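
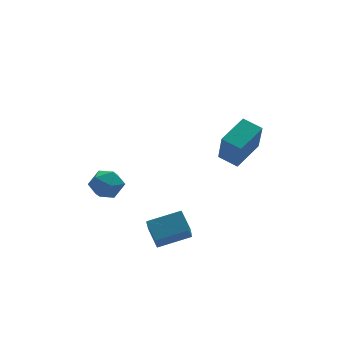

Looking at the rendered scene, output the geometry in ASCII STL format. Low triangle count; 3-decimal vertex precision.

solid 
facet normal -0.579 0.760 0.295
outer loop
vertex 0.913 -3.267 4.42
vertex 2.492 -2.305 5.041
vertex 1.119 -2.37 2.51
endloop
endfacet
facet normal -0.810 -0.493 -0.319
outer loop
vertex 1.808 -3.275 2.159
vertex 0.913 -3.267 4.42
vertex 1.119 -2.37 2.51
endloop
endfacet
facet normal -0.579 0.761 0.294
outer loop
vertex 1.119 -2.37 2.51
vertex 2.492 -2.305 5.041
vertex 2.698 -1.409 3.131
endloop
endfacet
facet normal 0.097 0.423 -0.901
outer loop
vertex 2.698 -1.409 3.131
vertex 1.808 -3.275 2.159
vertex 1.119 -2.37 2.51
endloop
endfacet
facet normal -0.097 -0.423 0.901
outer loop
vertex 0.913 -3.267 4.42
vertex 3.181 -3.21 4.69
vertex 2.492 -2.305 5.041
endloop
endfacet
facet normal -0.809 -0.493 -0.319
outer loop
vertex 1.602 -4.171 4.069
vertex 0.913 -3.267 4.42
vertex 1.808 -3.275 2.159
endloop
endfacet
facet normal -0.097 -0.423 0.901
outer loop
vertex 1.602 -4.171 4.069
vertex 3.181 -3.21 4.69
vertex 0.913 -3.267 4.42
endloop
endfacet
facet normal 0.810 0.493 0.319
outer loop
vertex 2.492 -2.305 5.041
vertex 3.181 -3.21 4.69
vertex 2.698 -1.409 3.131
endloop
endfacet
facet normal 0.096 0.423 -0.901
outer loop
vertex 3.387 -2.313 2.78
vertex 1.808 -3.275 2.159
vertex 2.698 -1.409 3.131
endloop
endfacet
facet normal 0.809 0.493 0.319
outer loop
vertex 2.698 -1.409 3.131
vertex 3.181 -3.21 4.69
vertex 3.387 -2.313 2.78
endloop
endfacet
facet normal 0.579 -0.760 -0.294
outer loop
vertex 3.387 -2.313 2.78
vertex 1.602 -4.171 4.069
vertex 1.808 -3.275 2.159
endloop
endfacet
facet normal 0.579 -0.760 -0.295
outer loop
vertex 3.181 -3.21 4.69
vertex 1.602 -4.171 4.069
vertex 3.387 -2.313 2.78
endloop
endfacet
facet normal -0.979 -0.083 0.186
outer loop
vertex -3.977 3.726 -2.161
vertex -3.906 2.651 -2.267
vertex -3.761 3.109 -1.297
endloop
endfacet
facet normal -0.704 0.483 0.521
outer loop
vertex -3.977 3.726 -2.161
vertex -3.761 3.109 -1.297
vertex -3.229 4.041 -1.443
endloop
endfacet
facet normal -0.412 0.911 0.030
outer loop
vertex -3.977 3.726 -2.161
vertex -3.229 4.041 -1.443
vertex -3.045 4.159 -2.504
endloop
endfacet
facet normal -0.507 0.608 -0.610
outer loop
vertex -3.977 3.726 -2.161
vertex -3.045 4.159 -2.504
vertex -3.464 3.299 -3.013
endloop
endfacet
facet normal -0.858 -0.006 -0.514
outer loop
vertex -3.977 3.726 -2.161
vertex -3.464 3.299 -3.013
vertex -3.906 2.651 -2.267
endloop
endfacet
facet normal -0.182 0.253 0.950
outer loop
vertex -3.229 4.041 -1.443
vertex -3.761 3.109 -1.297
vertex -2.696 3.161 -1.107
endloop
endfacet
facet normal -0.628 -0.663 0.407
outer loop
vertex -3.761 3.109 -1.297
vertex -3.906 2.651 -2.267
vertex -3.115 2.301 -1.616
endloop
endfacet
facet normal -0.432 -0.538 -0.724
outer loop
vertex -3.906 2.651 -2.267
vertex -3.464 3.299 -3.013
vertex -2.931 2.419 -2.677
endloop
endfacet
facet normal 0.135 0.455 -0.880
outer loop
vertex -3.464 3.299 -3.013
vertex -3.045 4.159 -2.504
vertex -2.399 3.351 -2.823
endloop
endfacet
facet normal 0.290 0.944 0.155
outer loop
vertex -3.045 4.159 -2.504
vertex -3.229 4.041 -1.443
vertex -2.254 3.809 -1.853
endloop
endfacet
facet normal 0.507 -0.608 0.610
outer loop
vertex -2.183 2.734 -1.959
vertex -2.696 3.161 -1.107
vertex -3.115 2.301 -1.616
endloop
endfacet
facet normal 0.412 -0.911 -0.030
outer loop
vertex -2.183 2.734 -1.959
vertex -3.115 2.301 -1.616
vertex -2.931 2.419 -2.677
endloop
endfacet
facet normal 0.704 -0.483 -0.521
outer loop
vertex -2.183 2.734 -1.959
vertex -2.931 2.419 -2.677
vertex -2.399 3.351 -2.823
endloop
endfacet
facet normal 0.979 0.083 -0.186
outer loop
vertex -2.183 2.734 -1.959
vertex -2.399 3.351 -2.823
vertex -2.254 3.809 -1.853
endloop
endfacet
facet normal 0.858 0.006 0.514
outer loop
vertex -2.183 2.734 -1.959
vertex -2.254 3.809 -1.853
vertex -2.696 3.161 -1.107
endloop
endfacet
facet normal -0.135 -0.455 0.880
outer loop
vertex -3.115 2.301 -1.616
vertex -2.696 3.161 -1.107
vertex -3.761 3.109 -1.297
endloop
endfacet
facet normal -0.290 -0.944 -0.155
outer loop
vertex -2.931 2.419 -2.677
vertex -3.115 2.301 -1.616
vertex -3.906 2.651 -2.267
endloop
endfacet
facet normal 0.182 -0.253 -0.950
outer loop
vertex -2.399 3.351 -2.823
vertex -2.931 2.419 -2.677
vertex -3.464 3.299 -3.013
endloop
endfacet
facet normal 0.628 0.663 -0.407
outer loop
vertex -2.254 3.809 -1.853
vertex -2.399 3.351 -2.823
vertex -3.045 4.159 -2.504
endloop
endfacet
facet normal 0.432 0.538 0.724
outer loop
vertex -2.696 3.161 -1.107
vertex -2.254 3.809 -1.853
vertex -3.229 4.041 -1.443
endloop
endfacet
facet normal -0.960 0.105 -0.258
outer loop
vertex -2.777 -2.184 -1.628
vertex -2.3 -1.152 -2.984
vertex -2.683 -3.264 -2.416
endloop
endfacet
facet normal -0.270 -0.583 0.767
outer loop
vertex -0.82 -3.468 -1.916
vertex -2.777 -2.184 -1.628
vertex -2.683 -3.264 -2.416
endloop
endfacet
facet normal -0.960 0.105 -0.258
outer loop
vertex -2.683 -3.264 -2.416
vertex -2.3 -1.152 -2.984
vertex -2.206 -2.232 -3.773
endloop
endfacet
facet normal 0.070 -0.806 -0.588
outer loop
vertex -2.206 -2.232 -3.773
vertex -0.82 -3.468 -1.916
vertex -2.683 -3.264 -2.416
endloop
endfacet
facet normal -0.070 0.805 0.588
outer loop
vertex -2.777 -2.184 -1.628
vertex -0.437 -1.356 -2.484
vertex -2.3 -1.152 -2.984
endloop
endfacet
facet normal -0.270 -0.583 0.766
outer loop
vertex -0.914 -2.388 -1.127
vertex -2.777 -2.184 -1.628
vertex -0.82 -3.468 -1.916
endloop
endfacet
facet normal -0.070 0.806 0.588
outer loop
vertex -0.914 -2.388 -1.127
vertex -0.437 -1.356 -2.484
vertex -2.777 -2.184 -1.628
endloop
endfacet
facet normal 0.270 0.583 -0.766
outer loop
vertex -2.3 -1.152 -2.984
vertex -0.437 -1.356 -2.484
vertex -2.206 -2.232 -3.773
endloop
endfacet
facet normal 0.070 -0.806 -0.588
outer loop
vertex -0.343 -2.436 -3.272
vertex -0.82 -3.468 -1.916
vertex -2.206 -2.232 -3.773
endloop
endfacet
facet normal 0.270 0.583 -0.767
outer loop
vertex -2.206 -2.232 -3.773
vertex -0.437 -1.356 -2.484
vertex -0.343 -2.436 -3.272
endloop
endfacet
facet normal 0.960 -0.105 0.258
outer loop
vertex -0.343 -2.436 -3.272
vertex -0.914 -2.388 -1.127
vertex -0.82 -3.468 -1.916
endloop
endfacet
facet normal 0.960 -0.105 0.258
outer loop
vertex -0.437 -1.356 -2.484
vertex -0.914 -2.388 -1.127
vertex -0.343 -2.436 -3.272
endloop
endfacet

endsolid


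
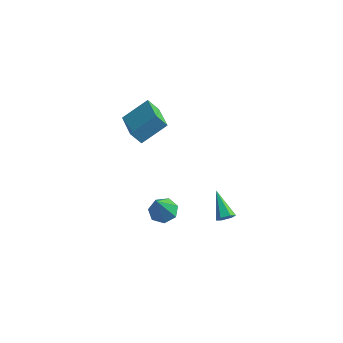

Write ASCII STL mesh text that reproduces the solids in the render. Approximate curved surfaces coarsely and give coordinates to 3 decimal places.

solid 
facet normal -0.507 -0.648 -0.569
outer loop
vertex -1.951 -1.132 3.939
vertex -3.32 0.285 3.545
vertex -1.422 -0.844 3.14
endloop
endfacet
facet normal 0.681 -0.705 0.197
outer loop
vertex -0.5 0.335 4.175
vertex -1.951 -1.132 3.939
vertex -1.422 -0.844 3.14
endloop
endfacet
facet normal -0.507 -0.648 -0.568
outer loop
vertex -1.422 -0.844 3.14
vertex -3.32 0.285 3.545
vertex -2.792 0.573 2.746
endloop
endfacet
facet normal 0.528 0.288 -0.799
outer loop
vertex -2.792 0.573 2.746
vertex -0.5 0.335 4.175
vertex -1.422 -0.844 3.14
endloop
endfacet
facet normal -0.528 -0.288 0.799
outer loop
vertex -1.951 -1.132 3.939
vertex -2.398 1.464 4.58
vertex -3.32 0.285 3.545
endloop
endfacet
facet normal 0.681 -0.705 0.196
outer loop
vertex -1.028 0.047 4.974
vertex -1.951 -1.132 3.939
vertex -0.5 0.335 4.175
endloop
endfacet
facet normal -0.528 -0.288 0.799
outer loop
vertex -1.028 0.047 4.974
vertex -2.398 1.464 4.58
vertex -1.951 -1.132 3.939
endloop
endfacet
facet normal -0.681 0.705 -0.196
outer loop
vertex -3.32 0.285 3.545
vertex -2.398 1.464 4.58
vertex -2.792 0.573 2.746
endloop
endfacet
facet normal 0.528 0.288 -0.799
outer loop
vertex -1.869 1.752 3.781
vertex -0.5 0.335 4.175
vertex -2.792 0.573 2.746
endloop
endfacet
facet normal -0.681 0.706 -0.196
outer loop
vertex -2.792 0.573 2.746
vertex -2.398 1.464 4.58
vertex -1.869 1.752 3.781
endloop
endfacet
facet normal 0.507 0.648 0.569
outer loop
vertex -1.869 1.752 3.781
vertex -1.028 0.047 4.974
vertex -0.5 0.335 4.175
endloop
endfacet
facet normal 0.507 0.648 0.569
outer loop
vertex -2.398 1.464 4.58
vertex -1.028 0.047 4.974
vertex -1.869 1.752 3.781
endloop
endfacet
facet normal -0.052 0.458 -0.888
outer loop
vertex -0.382 -0.252 -4.182
vertex -0.831 0.399 -3.82
vertex 0.03 0.32 -3.911
endloop
endfacet
facet normal 0.796 -0.602 0.061
outer loop
vertex -0.382 -0.252 -4.182
vertex 0.03 0.32 -3.911
vertex -0.729 -0.499 -2.08
endloop
endfacet
facet normal -0.052 0.459 -0.887
outer loop
vertex 0.03 0.32 -3.911
vertex -0.831 0.399 -3.82
vertex -0.206 0.951 -3.571
endloop
endfacet
facet normal 0.900 0.109 0.422
outer loop
vertex 0.03 0.32 -3.911
vertex -0.206 0.951 -3.571
vertex -0.729 -0.499 -2.08
endloop
endfacet
facet normal -0.052 0.459 -0.887
outer loop
vertex -0.206 0.951 -3.571
vertex -0.831 0.399 -3.82
vertex -0.913 1.167 -3.418
endloop
endfacet
facet normal 0.341 0.611 0.714
outer loop
vertex -0.206 0.951 -3.571
vertex -0.913 1.167 -3.418
vertex -0.729 -0.499 -2.08
endloop
endfacet
facet normal -0.053 0.459 -0.887
outer loop
vertex -0.913 1.167 -3.418
vertex -0.831 0.399 -3.82
vertex -1.558 0.805 -3.567
endloop
endfacet
facet normal -0.460 0.525 0.716
outer loop
vertex -0.913 1.167 -3.418
vertex -1.558 0.805 -3.567
vertex -0.729 -0.499 -2.08
endloop
endfacet
facet normal -0.053 0.458 -0.887
outer loop
vertex -1.558 0.805 -3.567
vertex -0.831 0.399 -3.82
vertex -1.656 0.137 -3.906
endloop
endfacet
facet normal -0.900 -0.085 0.427
outer loop
vertex -1.558 0.805 -3.567
vertex -1.656 0.137 -3.906
vertex -0.729 -0.499 -2.08
endloop
endfacet
facet normal -0.053 0.458 -0.887
outer loop
vertex -1.656 0.137 -3.906
vertex -0.831 0.399 -3.82
vertex -1.133 -0.333 -4.18
endloop
endfacet
facet normal -0.648 -0.759 0.065
outer loop
vertex -1.656 0.137 -3.906
vertex -1.133 -0.333 -4.18
vertex -0.729 -0.499 -2.08
endloop
endfacet
facet normal -0.052 0.458 -0.888
outer loop
vertex -1.133 -0.333 -4.18
vertex -0.831 0.399 -3.82
vertex -0.382 -0.252 -4.182
endloop
endfacet
facet normal 0.106 -0.989 -0.099
outer loop
vertex -1.133 -0.333 -4.18
vertex -0.382 -0.252 -4.182
vertex -0.729 -0.499 -2.08
endloop
endfacet
facet normal 0.641 -0.552 -0.533
outer loop
vertex 2.96 1.258 -3.073
vertex 2.64 1.335 -3.538
vertex 3.058 1.703 -3.416
endloop
endfacet
facet normal 0.559 0.426 0.712
outer loop
vertex 2.96 1.258 -3.073
vertex 3.058 1.703 -3.416
vertex 1.44 2.365 -2.542
endloop
endfacet
facet normal 0.641 -0.552 -0.533
outer loop
vertex 3.058 1.703 -3.416
vertex 2.64 1.335 -3.538
vertex 2.738 1.78 -3.881
endloop
endfacet
facet normal 0.341 0.937 -0.079
outer loop
vertex 3.058 1.703 -3.416
vertex 2.738 1.78 -3.881
vertex 1.44 2.365 -2.542
endloop
endfacet
facet normal 0.642 -0.552 -0.532
outer loop
vertex 2.738 1.78 -3.881
vertex 2.64 1.335 -3.538
vertex 2.32 1.412 -4.004
endloop
endfacet
facet normal -0.382 0.652 -0.655
outer loop
vertex 2.738 1.78 -3.881
vertex 2.32 1.412 -4.004
vertex 1.44 2.365 -2.542
endloop
endfacet
facet normal 0.643 -0.551 -0.532
outer loop
vertex 2.32 1.412 -4.004
vertex 2.64 1.335 -3.538
vertex 2.223 0.967 -3.661
endloop
endfacet
facet normal -0.887 -0.145 -0.439
outer loop
vertex 2.32 1.412 -4.004
vertex 2.223 0.967 -3.661
vertex 1.44 2.365 -2.542
endloop
endfacet
facet normal 0.643 -0.550 -0.533
outer loop
vertex 2.223 0.967 -3.661
vertex 2.64 1.335 -3.538
vertex 2.543 0.89 -3.196
endloop
endfacet
facet normal -0.668 -0.656 0.351
outer loop
vertex 2.223 0.967 -3.661
vertex 2.543 0.89 -3.196
vertex 1.44 2.365 -2.542
endloop
endfacet
facet normal 0.643 -0.550 -0.533
outer loop
vertex 2.543 0.89 -3.196
vertex 2.64 1.335 -3.538
vertex 2.96 1.258 -3.073
endloop
endfacet
facet normal 0.054 -0.371 0.927
outer loop
vertex 2.543 0.89 -3.196
vertex 2.96 1.258 -3.073
vertex 1.44 2.365 -2.542
endloop
endfacet

endsolid


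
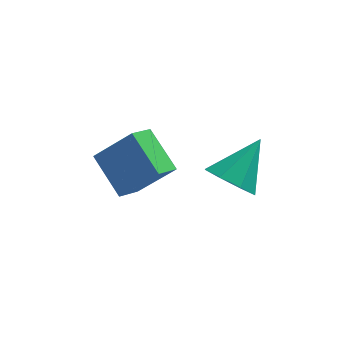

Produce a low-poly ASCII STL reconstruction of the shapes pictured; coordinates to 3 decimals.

solid 
facet normal -0.499 -0.571 -0.652
outer loop
vertex 1.886 -4.994 2.751
vertex 1.056 -4.375 2.844
vertex 1.891 -4.397 2.225
endloop
endfacet
facet normal 0.997 -0.051 -0.049
outer loop
vertex 1.886 -4.994 2.751
vertex 1.891 -4.397 2.225
vertex 2.044 -3.245 4.136
endloop
endfacet
facet normal -0.499 -0.571 -0.652
outer loop
vertex 1.891 -4.397 2.225
vertex 1.056 -4.375 2.844
vertex 1.406 -3.787 2.062
endloop
endfacet
facet normal 0.772 0.515 -0.372
outer loop
vertex 1.891 -4.397 2.225
vertex 1.406 -3.787 2.062
vertex 2.044 -3.245 4.136
endloop
endfacet
facet normal -0.499 -0.570 -0.652
outer loop
vertex 1.406 -3.787 2.062
vertex 1.056 -4.375 2.844
vertex 0.717 -3.521 2.357
endloop
endfacet
facet normal 0.224 0.924 -0.310
outer loop
vertex 1.406 -3.787 2.062
vertex 0.717 -3.521 2.357
vertex 2.044 -3.245 4.136
endloop
endfacet
facet normal -0.499 -0.570 -0.652
outer loop
vertex 0.717 -3.521 2.357
vertex 1.056 -4.375 2.844
vertex 0.226 -3.756 2.938
endloop
endfacet
facet normal -0.330 0.939 0.101
outer loop
vertex 0.717 -3.521 2.357
vertex 0.226 -3.756 2.938
vertex 2.044 -3.245 4.136
endloop
endfacet
facet normal -0.499 -0.570 -0.652
outer loop
vertex 0.226 -3.756 2.938
vertex 1.056 -4.375 2.844
vertex 0.221 -4.353 3.464
endloop
endfacet
facet normal -0.562 0.549 0.618
outer loop
vertex 0.226 -3.756 2.938
vertex 0.221 -4.353 3.464
vertex 2.044 -3.245 4.136
endloop
endfacet
facet normal -0.499 -0.570 -0.652
outer loop
vertex 0.221 -4.353 3.464
vertex 1.056 -4.375 2.844
vertex 0.705 -4.963 3.627
endloop
endfacet
facet normal -0.337 -0.016 0.941
outer loop
vertex 0.221 -4.353 3.464
vertex 0.705 -4.963 3.627
vertex 2.044 -3.245 4.136
endloop
endfacet
facet normal -0.499 -0.571 -0.652
outer loop
vertex 0.705 -4.963 3.627
vertex 1.056 -4.375 2.844
vertex 1.395 -5.229 3.332
endloop
endfacet
facet normal 0.212 -0.426 0.880
outer loop
vertex 0.705 -4.963 3.627
vertex 1.395 -5.229 3.332
vertex 2.044 -3.245 4.136
endloop
endfacet
facet normal -0.499 -0.571 -0.652
outer loop
vertex 1.395 -5.229 3.332
vertex 1.056 -4.375 2.844
vertex 1.886 -4.994 2.751
endloop
endfacet
facet normal 0.766 -0.440 0.469
outer loop
vertex 1.395 -5.229 3.332
vertex 1.886 -4.994 2.751
vertex 2.044 -3.245 4.136
endloop
endfacet
facet normal -0.518 -0.737 0.435
outer loop
vertex -1.282 -4.828 3.625
vertex -2.21 -3.589 4.618
vertex -2.594 -4.714 2.256
endloop
endfacet
facet normal 0.505 -0.673 -0.540
outer loop
vertex -2.03 -3.911 1.782
vertex -1.282 -4.828 3.625
vertex -2.594 -4.714 2.256
endloop
endfacet
facet normal -0.518 -0.737 0.435
outer loop
vertex -2.594 -4.714 2.256
vertex -2.21 -3.589 4.618
vertex -3.523 -3.475 3.249
endloop
endfacet
facet normal -0.691 0.060 -0.721
outer loop
vertex -3.523 -3.475 3.249
vertex -2.03 -3.911 1.782
vertex -2.594 -4.714 2.256
endloop
endfacet
facet normal 0.691 -0.060 0.720
outer loop
vertex -1.282 -4.828 3.625
vertex -1.646 -2.786 4.144
vertex -2.21 -3.589 4.618
endloop
endfacet
facet normal 0.505 -0.674 -0.540
outer loop
vertex -0.717 -4.025 3.151
vertex -1.282 -4.828 3.625
vertex -2.03 -3.911 1.782
endloop
endfacet
facet normal 0.690 -0.060 0.721
outer loop
vertex -0.717 -4.025 3.151
vertex -1.646 -2.786 4.144
vertex -1.282 -4.828 3.625
endloop
endfacet
facet normal -0.505 0.673 0.540
outer loop
vertex -2.21 -3.589 4.618
vertex -1.646 -2.786 4.144
vertex -3.523 -3.475 3.249
endloop
endfacet
facet normal -0.691 0.060 -0.721
outer loop
vertex -2.958 -2.672 2.775
vertex -2.03 -3.911 1.782
vertex -3.523 -3.475 3.249
endloop
endfacet
facet normal -0.505 0.674 0.540
outer loop
vertex -3.523 -3.475 3.249
vertex -1.646 -2.786 4.144
vertex -2.958 -2.672 2.775
endloop
endfacet
facet normal 0.518 0.737 -0.435
outer loop
vertex -2.958 -2.672 2.775
vertex -0.717 -4.025 3.151
vertex -2.03 -3.911 1.782
endloop
endfacet
facet normal 0.518 0.737 -0.435
outer loop
vertex -1.646 -2.786 4.144
vertex -0.717 -4.025 3.151
vertex -2.958 -2.672 2.775
endloop
endfacet

endsolid


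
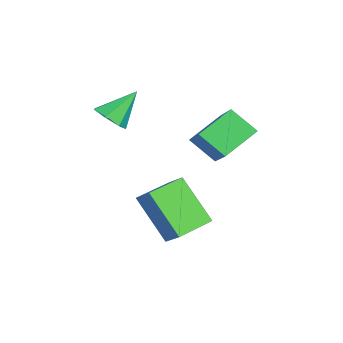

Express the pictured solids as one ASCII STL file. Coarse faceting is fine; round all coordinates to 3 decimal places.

solid 
facet normal -0.459 0.737 0.495
outer loop
vertex -1.676 1.506 3.141
vertex -1.183 2.361 2.325
vertex -3.213 1.31 2.008
endloop
endfacet
facet normal -0.385 -0.667 0.637
outer loop
vertex -2.497 0.159 1.235
vertex -1.676 1.506 3.141
vertex -3.213 1.31 2.008
endloop
endfacet
facet normal -0.459 0.738 0.495
outer loop
vertex -3.213 1.31 2.008
vertex -1.183 2.361 2.325
vertex -2.721 2.164 1.192
endloop
endfacet
facet normal -0.801 -0.102 -0.590
outer loop
vertex -2.721 2.164 1.192
vertex -2.497 0.159 1.235
vertex -3.213 1.31 2.008
endloop
endfacet
facet normal 0.801 0.102 0.590
outer loop
vertex -1.676 1.506 3.141
vertex -0.467 1.21 1.552
vertex -1.183 2.361 2.325
endloop
endfacet
facet normal -0.384 -0.668 0.637
outer loop
vertex -0.959 0.356 2.368
vertex -1.676 1.506 3.141
vertex -2.497 0.159 1.235
endloop
endfacet
facet normal 0.801 0.103 0.590
outer loop
vertex -0.959 0.356 2.368
vertex -0.467 1.21 1.552
vertex -1.676 1.506 3.141
endloop
endfacet
facet normal 0.384 0.667 -0.638
outer loop
vertex -1.183 2.361 2.325
vertex -0.467 1.21 1.552
vertex -2.721 2.164 1.192
endloop
endfacet
facet normal -0.800 -0.102 -0.591
outer loop
vertex -2.004 1.014 0.419
vertex -2.497 0.159 1.235
vertex -2.721 2.164 1.192
endloop
endfacet
facet normal 0.384 0.668 -0.637
outer loop
vertex -2.721 2.164 1.192
vertex -0.467 1.21 1.552
vertex -2.004 1.014 0.419
endloop
endfacet
facet normal 0.459 -0.737 -0.495
outer loop
vertex -2.004 1.014 0.419
vertex -0.959 0.356 2.368
vertex -2.497 0.159 1.235
endloop
endfacet
facet normal 0.459 -0.738 -0.495
outer loop
vertex -0.467 1.21 1.552
vertex -0.959 0.356 2.368
vertex -2.004 1.014 0.419
endloop
endfacet
facet normal 0.281 -0.648 -0.708
outer loop
vertex -2.046 -2.262 2.267
vertex -2.708 -2.569 2.285
vertex -2.475 -2.015 1.871
endloop
endfacet
facet normal 0.512 0.859 -0.019
outer loop
vertex -2.046 -2.262 2.267
vertex -2.475 -2.015 1.871
vertex -3.132 -1.591 3.355
endloop
endfacet
facet normal 0.281 -0.648 -0.708
outer loop
vertex -2.475 -2.015 1.871
vertex -2.708 -2.569 2.285
vertex -3.079 -2.185 1.787
endloop
endfacet
facet normal -0.208 0.912 -0.353
outer loop
vertex -2.475 -2.015 1.871
vertex -3.079 -2.185 1.787
vertex -3.132 -1.591 3.355
endloop
endfacet
facet normal 0.280 -0.648 -0.708
outer loop
vertex -3.079 -2.185 1.787
vertex -2.708 -2.569 2.285
vertex -3.404 -2.644 2.078
endloop
endfacet
facet normal -0.856 0.474 -0.208
outer loop
vertex -3.079 -2.185 1.787
vertex -3.404 -2.644 2.078
vertex -3.132 -1.591 3.355
endloop
endfacet
facet normal 0.281 -0.647 -0.709
outer loop
vertex -3.404 -2.644 2.078
vertex -2.708 -2.569 2.285
vertex -3.205 -3.047 2.525
endloop
endfacet
facet normal -0.944 -0.127 0.306
outer loop
vertex -3.404 -2.644 2.078
vertex -3.205 -3.047 2.525
vertex -3.132 -1.591 3.355
endloop
endfacet
facet normal 0.280 -0.647 -0.709
outer loop
vertex -3.205 -3.047 2.525
vertex -2.708 -2.569 2.285
vertex -2.632 -3.09 2.791
endloop
endfacet
facet normal -0.405 -0.437 0.803
outer loop
vertex -3.205 -3.047 2.525
vertex -2.632 -3.09 2.791
vertex -3.132 -1.591 3.355
endloop
endfacet
facet normal 0.281 -0.647 -0.709
outer loop
vertex -2.632 -3.09 2.791
vertex -2.708 -2.569 2.285
vertex -2.116 -2.74 2.676
endloop
endfacet
facet normal 0.354 -0.224 0.908
outer loop
vertex -2.632 -3.09 2.791
vertex -2.116 -2.74 2.676
vertex -3.132 -1.591 3.355
endloop
endfacet
facet normal 0.281 -0.647 -0.709
outer loop
vertex -2.116 -2.74 2.676
vertex -2.708 -2.569 2.285
vertex -2.046 -2.262 2.267
endloop
endfacet
facet normal 0.762 0.353 0.543
outer loop
vertex -2.116 -2.74 2.676
vertex -2.046 -2.262 2.267
vertex -3.132 -1.591 3.355
endloop
endfacet
facet normal -0.639 0.766 0.072
outer loop
vertex -1.491 -0.146 -0.037
vertex -0.539 0.799 -1.653
vertex -2.057 -0.564 -0.615
endloop
endfacet
facet normal -0.453 -0.450 0.769
outer loop
vertex -1.061 -1.759 -0.727
vertex -1.491 -0.146 -0.037
vertex -2.057 -0.564 -0.615
endloop
endfacet
facet normal -0.639 0.766 0.072
outer loop
vertex -2.057 -0.564 -0.615
vertex -0.539 0.799 -1.653
vertex -1.105 0.381 -2.231
endloop
endfacet
facet normal -0.622 -0.459 -0.635
outer loop
vertex -1.105 0.381 -2.231
vertex -1.061 -1.759 -0.727
vertex -2.057 -0.564 -0.615
endloop
endfacet
facet normal 0.622 0.459 0.635
outer loop
vertex -1.491 -0.146 -0.037
vertex 0.457 -0.396 -1.765
vertex -0.539 0.799 -1.653
endloop
endfacet
facet normal -0.453 -0.450 0.769
outer loop
vertex -0.495 -1.341 -0.149
vertex -1.491 -0.146 -0.037
vertex -1.061 -1.759 -0.727
endloop
endfacet
facet normal 0.622 0.459 0.635
outer loop
vertex -0.495 -1.341 -0.149
vertex 0.457 -0.396 -1.765
vertex -1.491 -0.146 -0.037
endloop
endfacet
facet normal 0.453 0.450 -0.769
outer loop
vertex -0.539 0.799 -1.653
vertex 0.457 -0.396 -1.765
vertex -1.105 0.381 -2.231
endloop
endfacet
facet normal -0.622 -0.459 -0.635
outer loop
vertex -0.109 -0.814 -2.343
vertex -1.061 -1.759 -0.727
vertex -1.105 0.381 -2.231
endloop
endfacet
facet normal 0.453 0.450 -0.769
outer loop
vertex -1.105 0.381 -2.231
vertex 0.457 -0.396 -1.765
vertex -0.109 -0.814 -2.343
endloop
endfacet
facet normal 0.639 -0.766 -0.072
outer loop
vertex -0.109 -0.814 -2.343
vertex -0.495 -1.341 -0.149
vertex -1.061 -1.759 -0.727
endloop
endfacet
facet normal 0.639 -0.766 -0.072
outer loop
vertex 0.457 -0.396 -1.765
vertex -0.495 -1.341 -0.149
vertex -0.109 -0.814 -2.343
endloop
endfacet

endsolid


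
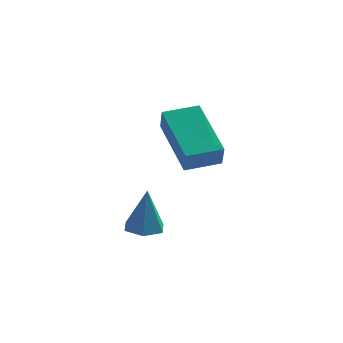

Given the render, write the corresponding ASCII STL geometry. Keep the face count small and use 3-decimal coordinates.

solid 
facet normal -0.115 0.099 -0.988
outer loop
vertex -2.307 -2.358 0.442
vertex -2.896 -2.275 0.519
vertex -2.524 -1.804 0.523
endloop
endfacet
facet normal 0.912 0.320 0.258
outer loop
vertex -2.307 -2.358 0.442
vertex -2.524 -1.804 0.523
vertex -2.724 -2.425 2.001
endloop
endfacet
facet normal -0.115 0.099 -0.988
outer loop
vertex -2.524 -1.804 0.523
vertex -2.896 -2.275 0.519
vertex -3.113 -1.722 0.6
endloop
endfacet
facet normal 0.178 0.898 0.402
outer loop
vertex -2.524 -1.804 0.523
vertex -3.113 -1.722 0.6
vertex -2.724 -2.425 2.001
endloop
endfacet
facet normal -0.114 0.100 -0.988
outer loop
vertex -3.113 -1.722 0.6
vertex -2.896 -2.275 0.519
vertex -3.485 -2.193 0.595
endloop
endfacet
facet normal -0.696 0.545 0.467
outer loop
vertex -3.113 -1.722 0.6
vertex -3.485 -2.193 0.595
vertex -2.724 -2.425 2.001
endloop
endfacet
facet normal -0.114 0.100 -0.988
outer loop
vertex -3.485 -2.193 0.595
vertex -2.896 -2.275 0.519
vertex -3.268 -2.746 0.514
endloop
endfacet
facet normal -0.837 -0.385 0.389
outer loop
vertex -3.485 -2.193 0.595
vertex -3.268 -2.746 0.514
vertex -2.724 -2.425 2.001
endloop
endfacet
facet normal -0.113 0.100 -0.988
outer loop
vertex -3.268 -2.746 0.514
vertex -2.896 -2.275 0.519
vertex -2.678 -2.828 0.438
endloop
endfacet
facet normal -0.102 -0.964 0.246
outer loop
vertex -3.268 -2.746 0.514
vertex -2.678 -2.828 0.438
vertex -2.724 -2.425 2.001
endloop
endfacet
facet normal -0.115 0.099 -0.988
outer loop
vertex -2.678 -2.828 0.438
vertex -2.896 -2.275 0.519
vertex -2.307 -2.358 0.442
endloop
endfacet
facet normal 0.771 -0.610 0.180
outer loop
vertex -2.678 -2.828 0.438
vertex -2.307 -2.358 0.442
vertex -2.724 -2.425 2.001
endloop
endfacet
facet normal -0.756 -0.640 -0.137
outer loop
vertex -3.663 0.731 3.898
vertex -3.9 1.164 3.182
vertex -2.389 -0.52 2.72
endloop
endfacet
facet normal 0.272 -0.498 0.823
outer loop
vertex -1.52 0.216 2.878
vertex -3.663 0.731 3.898
vertex -2.389 -0.52 2.72
endloop
endfacet
facet normal -0.756 -0.640 -0.137
outer loop
vertex -2.389 -0.52 2.72
vertex -3.9 1.164 3.182
vertex -2.626 -0.087 2.003
endloop
endfacet
facet normal 0.596 -0.585 -0.550
outer loop
vertex -2.626 -0.087 2.003
vertex -1.52 0.216 2.878
vertex -2.389 -0.52 2.72
endloop
endfacet
facet normal -0.595 0.585 0.551
outer loop
vertex -3.663 0.731 3.898
vertex -3.031 1.9 3.34
vertex -3.9 1.164 3.182
endloop
endfacet
facet normal 0.272 -0.499 0.823
outer loop
vertex -2.794 1.467 4.057
vertex -3.663 0.731 3.898
vertex -1.52 0.216 2.878
endloop
endfacet
facet normal -0.596 0.585 0.550
outer loop
vertex -2.794 1.467 4.057
vertex -3.031 1.9 3.34
vertex -3.663 0.731 3.898
endloop
endfacet
facet normal -0.272 0.498 -0.823
outer loop
vertex -3.9 1.164 3.182
vertex -3.031 1.9 3.34
vertex -2.626 -0.087 2.003
endloop
endfacet
facet normal 0.596 -0.585 -0.551
outer loop
vertex -1.757 0.649 2.162
vertex -1.52 0.216 2.878
vertex -2.626 -0.087 2.003
endloop
endfacet
facet normal -0.272 0.499 -0.823
outer loop
vertex -2.626 -0.087 2.003
vertex -3.031 1.9 3.34
vertex -1.757 0.649 2.162
endloop
endfacet
facet normal 0.756 0.640 0.137
outer loop
vertex -1.757 0.649 2.162
vertex -2.794 1.467 4.057
vertex -1.52 0.216 2.878
endloop
endfacet
facet normal 0.756 0.640 0.137
outer loop
vertex -3.031 1.9 3.34
vertex -2.794 1.467 4.057
vertex -1.757 0.649 2.162
endloop
endfacet

endsolid


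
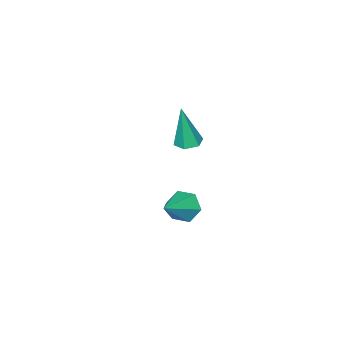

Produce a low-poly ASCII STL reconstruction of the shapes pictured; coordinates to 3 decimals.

solid 
facet normal -0.853 -0.191 -0.485
outer loop
vertex -2.987 0.175 -3.633
vertex -3.357 0.383 -3.064
vertex -3.179 0.855 -3.563
endloop
endfacet
facet normal 0.731 0.271 -0.627
outer loop
vertex -2.987 0.175 -3.633
vertex -3.179 0.855 -3.563
vertex -2.043 0.677 -2.316
endloop
endfacet
facet normal -0.853 -0.191 -0.485
outer loop
vertex -3.179 0.855 -3.563
vertex -3.357 0.383 -3.064
vertex -3.549 1.063 -2.994
endloop
endfacet
facet normal 0.306 0.941 -0.145
outer loop
vertex -3.179 0.855 -3.563
vertex -3.549 1.063 -2.994
vertex -2.043 0.677 -2.316
endloop
endfacet
facet normal -0.854 -0.191 -0.484
outer loop
vertex -3.549 1.063 -2.994
vertex -3.357 0.383 -3.064
vertex -3.727 0.591 -2.494
endloop
endfacet
facet normal -0.108 0.742 0.662
outer loop
vertex -3.549 1.063 -2.994
vertex -3.727 0.591 -2.494
vertex -2.043 0.677 -2.316
endloop
endfacet
facet normal -0.854 -0.190 -0.485
outer loop
vertex -3.727 0.591 -2.494
vertex -3.357 0.383 -3.064
vertex -3.536 -0.089 -2.564
endloop
endfacet
facet normal -0.098 -0.129 0.987
outer loop
vertex -3.727 0.591 -2.494
vertex -3.536 -0.089 -2.564
vertex -2.043 0.677 -2.316
endloop
endfacet
facet normal -0.853 -0.191 -0.486
outer loop
vertex -3.536 -0.089 -2.564
vertex -3.357 0.383 -3.064
vertex -3.165 -0.297 -3.133
endloop
endfacet
facet normal 0.326 -0.799 0.505
outer loop
vertex -3.536 -0.089 -2.564
vertex -3.165 -0.297 -3.133
vertex -2.043 0.677 -2.316
endloop
endfacet
facet normal -0.853 -0.192 -0.485
outer loop
vertex -3.165 -0.297 -3.133
vertex -3.357 0.383 -3.064
vertex -2.987 0.175 -3.633
endloop
endfacet
facet normal 0.741 -0.600 -0.302
outer loop
vertex -3.165 -0.297 -3.133
vertex -2.987 0.175 -3.633
vertex -2.043 0.677 -2.316
endloop
endfacet
facet normal -0.114 0.094 -0.989
outer loop
vertex -2.908 0.33 0.407
vertex -3.349 0.613 0.485
vertex -2.879 0.857 0.454
endloop
endfacet
facet normal 0.988 -0.067 0.137
outer loop
vertex -2.908 0.33 0.407
vertex -2.879 0.857 0.454
vertex -3.151 0.447 2.215
endloop
endfacet
facet normal -0.114 0.094 -0.989
outer loop
vertex -2.879 0.857 0.454
vertex -3.349 0.613 0.485
vertex -3.321 1.14 0.532
endloop
endfacet
facet normal 0.553 0.789 0.269
outer loop
vertex -2.879 0.857 0.454
vertex -3.321 1.14 0.532
vertex -3.151 0.447 2.215
endloop
endfacet
facet normal -0.112 0.094 -0.989
outer loop
vertex -3.321 1.14 0.532
vertex -3.349 0.613 0.485
vertex -3.79 0.896 0.562
endloop
endfacet
facet normal -0.407 0.829 0.383
outer loop
vertex -3.321 1.14 0.532
vertex -3.79 0.896 0.562
vertex -3.151 0.447 2.215
endloop
endfacet
facet normal -0.112 0.094 -0.989
outer loop
vertex -3.79 0.896 0.562
vertex -3.349 0.613 0.485
vertex -3.818 0.369 0.515
endloop
endfacet
facet normal -0.931 0.017 0.365
outer loop
vertex -3.79 0.896 0.562
vertex -3.818 0.369 0.515
vertex -3.151 0.447 2.215
endloop
endfacet
facet normal -0.113 0.096 -0.989
outer loop
vertex -3.818 0.369 0.515
vertex -3.349 0.613 0.485
vertex -3.377 0.086 0.437
endloop
endfacet
facet normal -0.496 -0.837 0.233
outer loop
vertex -3.818 0.369 0.515
vertex -3.377 0.086 0.437
vertex -3.151 0.447 2.215
endloop
endfacet
facet normal -0.113 0.096 -0.989
outer loop
vertex -3.377 0.086 0.437
vertex -3.349 0.613 0.485
vertex -2.908 0.33 0.407
endloop
endfacet
facet normal 0.464 -0.878 0.119
outer loop
vertex -3.377 0.086 0.437
vertex -2.908 0.33 0.407
vertex -3.151 0.447 2.215
endloop
endfacet

endsolid


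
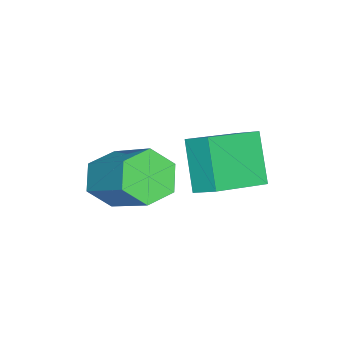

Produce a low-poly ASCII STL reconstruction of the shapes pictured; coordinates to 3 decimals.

solid 
facet normal -0.393 -0.698 -0.598
outer loop
vertex -1.686 -2.412 -2.974
vertex -2.269 -2.629 -2.337
vertex -2.475 -2.002 -2.934
endloop
endfacet
facet normal 0.244 0.548 -0.800
outer loop
vertex -1.686 -2.412 -2.974
vertex -2.475 -2.002 -2.934
vertex -0.888 -0.994 -1.76
endloop
endfacet
facet normal 0.244 0.548 -0.800
outer loop
vertex -0.888 -0.994 -1.76
vertex -2.475 -2.002 -2.934
vertex -1.677 -0.584 -1.72
endloop
endfacet
facet normal 0.393 0.698 0.598
outer loop
vertex -0.888 -0.994 -1.76
vertex -1.677 -0.584 -1.72
vertex -1.471 -1.211 -1.123
endloop
endfacet
facet normal -0.393 -0.698 -0.598
outer loop
vertex -2.475 -2.002 -2.934
vertex -2.269 -2.629 -2.337
vertex -3.058 -2.219 -2.297
endloop
endfacet
facet normal -0.645 0.673 -0.362
outer loop
vertex -2.475 -2.002 -2.934
vertex -3.058 -2.219 -2.297
vertex -1.677 -0.584 -1.72
endloop
endfacet
facet normal -0.645 0.673 -0.362
outer loop
vertex -1.677 -0.584 -1.72
vertex -3.058 -2.219 -2.297
vertex -2.26 -0.801 -1.084
endloop
endfacet
facet normal 0.393 0.699 0.598
outer loop
vertex -1.677 -0.584 -1.72
vertex -2.26 -0.801 -1.084
vertex -1.471 -1.211 -1.123
endloop
endfacet
facet normal -0.393 -0.698 -0.598
outer loop
vertex -3.058 -2.219 -2.297
vertex -2.269 -2.629 -2.337
vertex -2.852 -2.846 -1.7
endloop
endfacet
facet normal -0.890 0.125 0.439
outer loop
vertex -3.058 -2.219 -2.297
vertex -2.852 -2.846 -1.7
vertex -2.26 -0.801 -1.084
endloop
endfacet
facet normal -0.890 0.126 0.438
outer loop
vertex -2.26 -0.801 -1.084
vertex -2.852 -2.846 -1.7
vertex -2.054 -1.428 -0.486
endloop
endfacet
facet normal 0.393 0.699 0.598
outer loop
vertex -2.26 -0.801 -1.084
vertex -2.054 -1.428 -0.486
vertex -1.471 -1.211 -1.123
endloop
endfacet
facet normal -0.393 -0.698 -0.598
outer loop
vertex -2.852 -2.846 -1.7
vertex -2.269 -2.629 -2.337
vertex -2.063 -3.256 -1.74
endloop
endfacet
facet normal -0.244 -0.548 0.800
outer loop
vertex -2.852 -2.846 -1.7
vertex -2.063 -3.256 -1.74
vertex -2.054 -1.428 -0.486
endloop
endfacet
facet normal -0.244 -0.548 0.800
outer loop
vertex -2.054 -1.428 -0.486
vertex -2.063 -3.256 -1.74
vertex -1.265 -1.838 -0.526
endloop
endfacet
facet normal 0.393 0.698 0.598
outer loop
vertex -2.054 -1.428 -0.486
vertex -1.265 -1.838 -0.526
vertex -1.471 -1.211 -1.123
endloop
endfacet
facet normal -0.393 -0.699 -0.598
outer loop
vertex -2.063 -3.256 -1.74
vertex -2.269 -2.629 -2.337
vertex -1.48 -3.039 -2.376
endloop
endfacet
facet normal 0.645 -0.673 0.362
outer loop
vertex -2.063 -3.256 -1.74
vertex -1.48 -3.039 -2.376
vertex -1.265 -1.838 -0.526
endloop
endfacet
facet normal 0.646 -0.673 0.362
outer loop
vertex -1.265 -1.838 -0.526
vertex -1.48 -3.039 -2.376
vertex -0.682 -1.621 -1.163
endloop
endfacet
facet normal 0.393 0.698 0.598
outer loop
vertex -1.265 -1.838 -0.526
vertex -0.682 -1.621 -1.163
vertex -1.471 -1.211 -1.123
endloop
endfacet
facet normal -0.393 -0.699 -0.598
outer loop
vertex -1.48 -3.039 -2.376
vertex -2.269 -2.629 -2.337
vertex -1.686 -2.412 -2.974
endloop
endfacet
facet normal 0.890 -0.126 -0.438
outer loop
vertex -1.48 -3.039 -2.376
vertex -1.686 -2.412 -2.974
vertex -0.682 -1.621 -1.163
endloop
endfacet
facet normal 0.890 -0.125 -0.439
outer loop
vertex -0.682 -1.621 -1.163
vertex -1.686 -2.412 -2.974
vertex -0.888 -0.994 -1.76
endloop
endfacet
facet normal 0.393 0.698 0.598
outer loop
vertex -0.682 -1.621 -1.163
vertex -0.888 -0.994 -1.76
vertex -1.471 -1.211 -1.123
endloop
endfacet
facet normal -0.827 0.427 -0.365
outer loop
vertex -4.945 -0.119 -1.644
vertex -4.769 0.612 -1.187
vertex -4.036 0.498 -2.98
endloop
endfacet
facet normal -0.200 -0.831 -0.520
outer loop
vertex -2.391 -0.352 -2.253
vertex -4.945 -0.119 -1.644
vertex -4.036 0.498 -2.98
endloop
endfacet
facet normal -0.827 0.427 -0.365
outer loop
vertex -4.036 0.498 -2.98
vertex -4.769 0.612 -1.187
vertex -3.86 1.229 -2.523
endloop
endfacet
facet normal 0.526 0.356 -0.773
outer loop
vertex -3.86 1.229 -2.523
vertex -2.391 -0.352 -2.253
vertex -4.036 0.498 -2.98
endloop
endfacet
facet normal -0.526 -0.356 0.773
outer loop
vertex -4.945 -0.119 -1.644
vertex -3.124 -0.238 -0.46
vertex -4.769 0.612 -1.187
endloop
endfacet
facet normal -0.200 -0.831 -0.520
outer loop
vertex -3.3 -0.969 -0.917
vertex -4.945 -0.119 -1.644
vertex -2.391 -0.352 -2.253
endloop
endfacet
facet normal -0.526 -0.356 0.773
outer loop
vertex -3.3 -0.969 -0.917
vertex -3.124 -0.238 -0.46
vertex -4.945 -0.119 -1.644
endloop
endfacet
facet normal 0.200 0.831 0.520
outer loop
vertex -4.769 0.612 -1.187
vertex -3.124 -0.238 -0.46
vertex -3.86 1.229 -2.523
endloop
endfacet
facet normal 0.526 0.356 -0.773
outer loop
vertex -2.215 0.379 -1.796
vertex -2.391 -0.352 -2.253
vertex -3.86 1.229 -2.523
endloop
endfacet
facet normal 0.200 0.831 0.520
outer loop
vertex -3.86 1.229 -2.523
vertex -3.124 -0.238 -0.46
vertex -2.215 0.379 -1.796
endloop
endfacet
facet normal 0.827 -0.427 0.365
outer loop
vertex -2.215 0.379 -1.796
vertex -3.3 -0.969 -0.917
vertex -2.391 -0.352 -2.253
endloop
endfacet
facet normal 0.827 -0.427 0.365
outer loop
vertex -3.124 -0.238 -0.46
vertex -3.3 -0.969 -0.917
vertex -2.215 0.379 -1.796
endloop
endfacet

endsolid


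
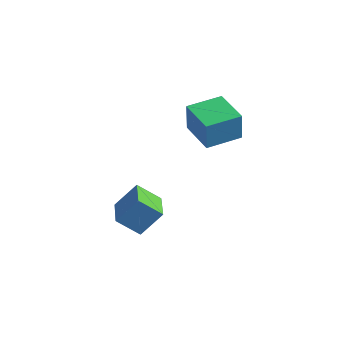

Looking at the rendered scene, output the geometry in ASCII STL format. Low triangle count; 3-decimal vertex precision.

solid 
facet normal -0.925 0.369 0.086
outer loop
vertex -1.661 3.13 2.208
vertex -0.933 4.924 2.337
vertex -1.754 3.29 0.518
endloop
endfacet
facet normal -0.376 -0.924 -0.067
outer loop
vertex 0.133 2.536 0.343
vertex -1.661 3.13 2.208
vertex -1.754 3.29 0.518
endloop
endfacet
facet normal -0.925 0.369 0.086
outer loop
vertex -1.754 3.29 0.518
vertex -0.933 4.924 2.337
vertex -1.026 5.084 0.647
endloop
endfacet
facet normal -0.055 0.094 -0.994
outer loop
vertex -1.026 5.084 0.647
vertex 0.133 2.536 0.343
vertex -1.754 3.29 0.518
endloop
endfacet
facet normal 0.055 -0.094 0.994
outer loop
vertex -1.661 3.13 2.208
vertex 0.954 4.17 2.162
vertex -0.933 4.924 2.337
endloop
endfacet
facet normal -0.376 -0.924 -0.067
outer loop
vertex 0.226 2.376 2.033
vertex -1.661 3.13 2.208
vertex 0.133 2.536 0.343
endloop
endfacet
facet normal 0.055 -0.094 0.994
outer loop
vertex 0.226 2.376 2.033
vertex 0.954 4.17 2.162
vertex -1.661 3.13 2.208
endloop
endfacet
facet normal 0.376 0.924 0.067
outer loop
vertex -0.933 4.924 2.337
vertex 0.954 4.17 2.162
vertex -1.026 5.084 0.647
endloop
endfacet
facet normal -0.055 0.094 -0.994
outer loop
vertex 0.861 4.33 0.472
vertex 0.133 2.536 0.343
vertex -1.026 5.084 0.647
endloop
endfacet
facet normal 0.376 0.924 0.067
outer loop
vertex -1.026 5.084 0.647
vertex 0.954 4.17 2.162
vertex 0.861 4.33 0.472
endloop
endfacet
facet normal 0.925 -0.369 -0.086
outer loop
vertex 0.861 4.33 0.472
vertex 0.226 2.376 2.033
vertex 0.133 2.536 0.343
endloop
endfacet
facet normal 0.925 -0.369 -0.086
outer loop
vertex 0.954 4.17 2.162
vertex 0.226 2.376 2.033
vertex 0.861 4.33 0.472
endloop
endfacet
facet normal -0.693 0.708 -0.134
outer loop
vertex -1.367 -0.813 -1.183
vertex -0.453 -0.098 -2.134
vertex -2.014 -1.688 -2.463
endloop
endfacet
facet normal -0.609 -0.476 0.634
outer loop
vertex -0.787 -2.942 -2.226
vertex -1.367 -0.813 -1.183
vertex -2.014 -1.688 -2.463
endloop
endfacet
facet normal -0.693 0.708 -0.134
outer loop
vertex -2.014 -1.688 -2.463
vertex -0.453 -0.098 -2.134
vertex -1.1 -0.973 -3.414
endloop
endfacet
facet normal -0.385 -0.521 -0.762
outer loop
vertex -1.1 -0.973 -3.414
vertex -0.787 -2.942 -2.226
vertex -2.014 -1.688 -2.463
endloop
endfacet
facet normal 0.385 0.521 0.762
outer loop
vertex -1.367 -0.813 -1.183
vertex 0.774 -1.352 -1.897
vertex -0.453 -0.098 -2.134
endloop
endfacet
facet normal -0.609 -0.476 0.634
outer loop
vertex -0.14 -2.067 -0.946
vertex -1.367 -0.813 -1.183
vertex -0.787 -2.942 -2.226
endloop
endfacet
facet normal 0.385 0.521 0.762
outer loop
vertex -0.14 -2.067 -0.946
vertex 0.774 -1.352 -1.897
vertex -1.367 -0.813 -1.183
endloop
endfacet
facet normal 0.609 0.476 -0.634
outer loop
vertex -0.453 -0.098 -2.134
vertex 0.774 -1.352 -1.897
vertex -1.1 -0.973 -3.414
endloop
endfacet
facet normal -0.385 -0.521 -0.762
outer loop
vertex 0.127 -2.227 -3.177
vertex -0.787 -2.942 -2.226
vertex -1.1 -0.973 -3.414
endloop
endfacet
facet normal 0.609 0.476 -0.634
outer loop
vertex -1.1 -0.973 -3.414
vertex 0.774 -1.352 -1.897
vertex 0.127 -2.227 -3.177
endloop
endfacet
facet normal 0.693 -0.708 0.134
outer loop
vertex 0.127 -2.227 -3.177
vertex -0.14 -2.067 -0.946
vertex -0.787 -2.942 -2.226
endloop
endfacet
facet normal 0.693 -0.708 0.134
outer loop
vertex 0.774 -1.352 -1.897
vertex -0.14 -2.067 -0.946
vertex 0.127 -2.227 -3.177
endloop
endfacet

endsolid


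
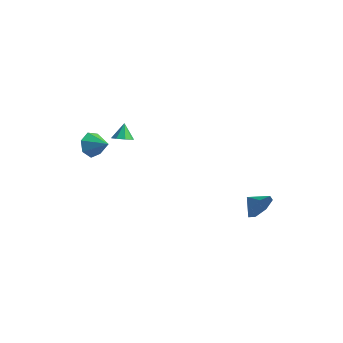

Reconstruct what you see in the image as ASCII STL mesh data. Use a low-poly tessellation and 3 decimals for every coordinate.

solid 
facet normal 0.946 -0.128 -0.299
outer loop
vertex 4.586 1.342 -1.962
vertex 4.282 0.903 -2.736
vertex 4.447 1.82 -2.608
endloop
endfacet
facet normal -0.382 0.702 0.601
outer loop
vertex 4.586 1.342 -1.962
vertex 4.447 1.82 -2.608
vertex 3.298 1.037 -2.424
endloop
endfacet
facet normal 0.945 -0.128 -0.300
outer loop
vertex 4.447 1.82 -2.608
vertex 4.282 0.903 -2.736
vertex 4.183 1.608 -3.35
endloop
endfacet
facet normal -0.566 0.823 -0.034
outer loop
vertex 4.447 1.82 -2.608
vertex 4.183 1.608 -3.35
vertex 3.298 1.037 -2.424
endloop
endfacet
facet normal 0.946 -0.128 -0.299
outer loop
vertex 4.183 1.608 -3.35
vertex 4.282 0.903 -2.736
vertex 3.994 0.865 -3.63
endloop
endfacet
facet normal -0.774 0.386 -0.502
outer loop
vertex 4.183 1.608 -3.35
vertex 3.994 0.865 -3.63
vertex 3.298 1.037 -2.424
endloop
endfacet
facet normal 0.945 -0.129 -0.299
outer loop
vertex 3.994 0.865 -3.63
vertex 4.282 0.903 -2.736
vertex 4.021 0.151 -3.236
endloop
endfacet
facet normal -0.848 -0.280 -0.450
outer loop
vertex 3.994 0.865 -3.63
vertex 4.021 0.151 -3.236
vertex 3.298 1.037 -2.424
endloop
endfacet
facet normal 0.945 -0.129 -0.299
outer loop
vertex 4.021 0.151 -3.236
vertex 4.282 0.903 -2.736
vertex 4.245 0.004 -2.465
endloop
endfacet
facet normal -0.733 -0.675 0.084
outer loop
vertex 4.021 0.151 -3.236
vertex 4.245 0.004 -2.465
vertex 3.298 1.037 -2.424
endloop
endfacet
facet normal 0.946 -0.129 -0.298
outer loop
vertex 4.245 0.004 -2.465
vertex 4.282 0.903 -2.736
vertex 4.496 0.533 -1.898
endloop
endfacet
facet normal -0.516 -0.500 0.695
outer loop
vertex 4.245 0.004 -2.465
vertex 4.496 0.533 -1.898
vertex 3.298 1.037 -2.424
endloop
endfacet
facet normal 0.946 -0.129 -0.298
outer loop
vertex 4.496 0.533 -1.898
vertex 4.282 0.903 -2.736
vertex 4.586 1.342 -1.962
endloop
endfacet
facet normal -0.359 0.113 0.926
outer loop
vertex 4.496 0.533 -1.898
vertex 4.586 1.342 -1.962
vertex 3.298 1.037 -2.424
endloop
endfacet
facet normal -0.913 0.003 -0.407
outer loop
vertex -3.763 -3.518 0.342
vertex -4.06 -3.068 1.011
vertex -3.73 -2.775 0.273
endloop
endfacet
facet normal 0.821 -0.089 -0.564
outer loop
vertex -3.763 -3.518 0.342
vertex -3.73 -2.775 0.273
vertex -2.9 -3.072 1.529
endloop
endfacet
facet normal -0.913 0.004 -0.407
outer loop
vertex -3.73 -2.775 0.273
vertex -4.06 -3.068 1.011
vertex -3.945 -2.253 0.761
endloop
endfacet
facet normal 0.721 0.608 -0.333
outer loop
vertex -3.73 -2.775 0.273
vertex -3.945 -2.253 0.761
vertex -2.9 -3.072 1.529
endloop
endfacet
facet normal -0.913 0.004 -0.407
outer loop
vertex -3.945 -2.253 0.761
vertex -4.06 -3.068 1.011
vertex -4.247 -2.344 1.437
endloop
endfacet
facet normal 0.436 0.845 0.309
outer loop
vertex -3.945 -2.253 0.761
vertex -4.247 -2.344 1.437
vertex -2.9 -3.072 1.529
endloop
endfacet
facet normal -0.913 0.003 -0.407
outer loop
vertex -4.247 -2.344 1.437
vertex -4.06 -3.068 1.011
vertex -4.408 -2.98 1.793
endloop
endfacet
facet normal 0.181 0.445 0.877
outer loop
vertex -4.247 -2.344 1.437
vertex -4.408 -2.98 1.793
vertex -2.9 -3.072 1.529
endloop
endfacet
facet normal -0.913 0.004 -0.407
outer loop
vertex -4.408 -2.98 1.793
vertex -4.06 -3.068 1.011
vertex -4.307 -3.682 1.56
endloop
endfacet
facet normal 0.148 -0.292 0.945
outer loop
vertex -4.408 -2.98 1.793
vertex -4.307 -3.682 1.56
vertex -2.9 -3.072 1.529
endloop
endfacet
facet normal -0.913 0.003 -0.407
outer loop
vertex -4.307 -3.682 1.56
vertex -4.06 -3.068 1.011
vertex -4.02 -3.921 0.914
endloop
endfacet
facet normal 0.362 -0.811 0.461
outer loop
vertex -4.307 -3.682 1.56
vertex -4.02 -3.921 0.914
vertex -2.9 -3.072 1.529
endloop
endfacet
facet normal -0.913 0.004 -0.408
outer loop
vertex -4.02 -3.921 0.914
vertex -4.06 -3.068 1.011
vertex -3.763 -3.518 0.342
endloop
endfacet
facet normal 0.661 -0.720 -0.210
outer loop
vertex -4.02 -3.921 0.914
vertex -3.763 -3.518 0.342
vertex -2.9 -3.072 1.529
endloop
endfacet
facet normal 0.239 -0.467 -0.852
outer loop
vertex -1.435 -2.735 2.283
vertex -1.847 -3.18 2.411
vertex -1.867 -2.639 2.109
endloop
endfacet
facet normal 0.183 0.979 0.086
outer loop
vertex -1.435 -2.735 2.283
vertex -1.867 -2.639 2.109
vertex -2.093 -2.7 3.289
endloop
endfacet
facet normal 0.237 -0.467 -0.852
outer loop
vertex -1.867 -2.639 2.109
vertex -1.847 -3.18 2.411
vertex -2.287 -2.86 2.113
endloop
endfacet
facet normal -0.466 0.884 -0.043
outer loop
vertex -1.867 -2.639 2.109
vertex -2.287 -2.86 2.113
vertex -2.093 -2.7 3.289
endloop
endfacet
facet normal 0.239 -0.465 -0.852
outer loop
vertex -2.287 -2.86 2.113
vertex -1.847 -3.18 2.411
vertex -2.449 -3.269 2.291
endloop
endfacet
facet normal -0.911 0.402 0.095
outer loop
vertex -2.287 -2.86 2.113
vertex -2.449 -3.269 2.291
vertex -2.093 -2.7 3.289
endloop
endfacet
facet normal 0.239 -0.468 -0.851
outer loop
vertex -2.449 -3.269 2.291
vertex -1.847 -3.18 2.411
vertex -2.259 -3.625 2.54
endloop
endfacet
facet normal -0.889 -0.181 0.420
outer loop
vertex -2.449 -3.269 2.291
vertex -2.259 -3.625 2.54
vertex -2.093 -2.7 3.289
endloop
endfacet
facet normal 0.237 -0.467 -0.852
outer loop
vertex -2.259 -3.625 2.54
vertex -1.847 -3.18 2.411
vertex -1.828 -3.722 2.713
endloop
endfacet
facet normal -0.416 -0.526 0.742
outer loop
vertex -2.259 -3.625 2.54
vertex -1.828 -3.722 2.713
vertex -2.093 -2.7 3.289
endloop
endfacet
facet normal 0.239 -0.466 -0.852
outer loop
vertex -1.828 -3.722 2.713
vertex -1.847 -3.18 2.411
vertex -1.408 -3.501 2.71
endloop
endfacet
facet normal 0.233 -0.431 0.872
outer loop
vertex -1.828 -3.722 2.713
vertex -1.408 -3.501 2.71
vertex -2.093 -2.7 3.289
endloop
endfacet
facet normal 0.238 -0.467 -0.851
outer loop
vertex -1.408 -3.501 2.71
vertex -1.847 -3.18 2.411
vertex -1.246 -3.092 2.531
endloop
endfacet
facet normal 0.679 0.051 0.732
outer loop
vertex -1.408 -3.501 2.71
vertex -1.246 -3.092 2.531
vertex -2.093 -2.7 3.289
endloop
endfacet
facet normal 0.238 -0.466 -0.852
outer loop
vertex -1.246 -3.092 2.531
vertex -1.847 -3.18 2.411
vertex -1.435 -2.735 2.283
endloop
endfacet
facet normal 0.658 0.632 0.409
outer loop
vertex -1.246 -3.092 2.531
vertex -1.435 -2.735 2.283
vertex -2.093 -2.7 3.289
endloop
endfacet

endsolid


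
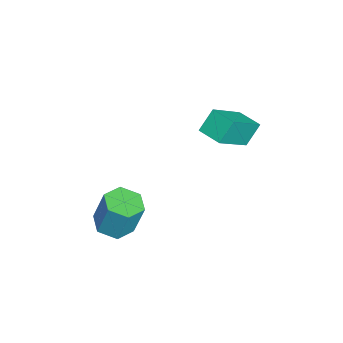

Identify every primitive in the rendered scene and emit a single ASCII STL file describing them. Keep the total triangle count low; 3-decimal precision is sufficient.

solid 
facet normal -0.089 -0.274 -0.958
outer loop
vertex -0.879 -0.219 -2.606
vertex -1.648 -0.4 -2.483
vertex -1.443 0.338 -2.713
endloop
endfacet
facet normal 0.703 0.663 -0.256
outer loop
vertex -0.879 -0.219 -2.606
vertex -1.443 0.338 -2.713
vertex -0.742 0.201 -1.141
endloop
endfacet
facet normal 0.703 0.663 -0.256
outer loop
vertex -0.742 0.201 -1.141
vertex -1.443 0.338 -2.713
vertex -1.306 0.758 -1.248
endloop
endfacet
facet normal 0.090 0.275 0.957
outer loop
vertex -0.742 0.201 -1.141
vertex -1.306 0.758 -1.248
vertex -1.512 0.02 -1.017
endloop
endfacet
facet normal -0.090 -0.273 -0.958
outer loop
vertex -1.443 0.338 -2.713
vertex -1.648 -0.4 -2.483
vertex -2.212 0.157 -2.589
endloop
endfacet
facet normal -0.259 0.935 -0.244
outer loop
vertex -1.443 0.338 -2.713
vertex -2.212 0.157 -2.589
vertex -1.306 0.758 -1.248
endloop
endfacet
facet normal -0.259 0.935 -0.244
outer loop
vertex -1.306 0.758 -1.248
vertex -2.212 0.157 -2.589
vertex -2.076 0.577 -1.124
endloop
endfacet
facet normal 0.090 0.275 0.957
outer loop
vertex -1.306 0.758 -1.248
vertex -2.076 0.577 -1.124
vertex -1.512 0.02 -1.017
endloop
endfacet
facet normal -0.090 -0.273 -0.958
outer loop
vertex -2.212 0.157 -2.589
vertex -1.648 -0.4 -2.483
vertex -2.418 -0.581 -2.359
endloop
endfacet
facet normal -0.962 0.272 0.011
outer loop
vertex -2.212 0.157 -2.589
vertex -2.418 -0.581 -2.359
vertex -2.076 0.577 -1.124
endloop
endfacet
facet normal -0.962 0.271 0.012
outer loop
vertex -2.076 0.577 -1.124
vertex -2.418 -0.581 -2.359
vertex -2.281 -0.161 -0.894
endloop
endfacet
facet normal 0.089 0.274 0.958
outer loop
vertex -2.076 0.577 -1.124
vertex -2.281 -0.161 -0.894
vertex -1.512 0.02 -1.017
endloop
endfacet
facet normal -0.090 -0.275 -0.957
outer loop
vertex -2.418 -0.581 -2.359
vertex -1.648 -0.4 -2.483
vertex -1.854 -1.138 -2.252
endloop
endfacet
facet normal -0.703 -0.663 0.256
outer loop
vertex -2.418 -0.581 -2.359
vertex -1.854 -1.138 -2.252
vertex -2.281 -0.161 -0.894
endloop
endfacet
facet normal -0.703 -0.663 0.256
outer loop
vertex -2.281 -0.161 -0.894
vertex -1.854 -1.138 -2.252
vertex -1.717 -0.718 -0.787
endloop
endfacet
facet normal 0.089 0.274 0.958
outer loop
vertex -2.281 -0.161 -0.894
vertex -1.717 -0.718 -0.787
vertex -1.512 0.02 -1.017
endloop
endfacet
facet normal -0.090 -0.275 -0.957
outer loop
vertex -1.854 -1.138 -2.252
vertex -1.648 -0.4 -2.483
vertex -1.084 -0.957 -2.376
endloop
endfacet
facet normal 0.259 -0.935 0.244
outer loop
vertex -1.854 -1.138 -2.252
vertex -1.084 -0.957 -2.376
vertex -1.717 -0.718 -0.787
endloop
endfacet
facet normal 0.259 -0.935 0.244
outer loop
vertex -1.717 -0.718 -0.787
vertex -1.084 -0.957 -2.376
vertex -0.948 -0.537 -0.911
endloop
endfacet
facet normal 0.090 0.273 0.958
outer loop
vertex -1.717 -0.718 -0.787
vertex -0.948 -0.537 -0.911
vertex -1.512 0.02 -1.017
endloop
endfacet
facet normal -0.089 -0.274 -0.958
outer loop
vertex -1.084 -0.957 -2.376
vertex -1.648 -0.4 -2.483
vertex -0.879 -0.219 -2.606
endloop
endfacet
facet normal 0.963 -0.271 -0.012
outer loop
vertex -1.084 -0.957 -2.376
vertex -0.879 -0.219 -2.606
vertex -0.948 -0.537 -0.911
endloop
endfacet
facet normal 0.962 -0.272 -0.012
outer loop
vertex -0.948 -0.537 -0.911
vertex -0.879 -0.219 -2.606
vertex -0.742 0.201 -1.141
endloop
endfacet
facet normal 0.090 0.273 0.958
outer loop
vertex -0.948 -0.537 -0.911
vertex -0.742 0.201 -1.141
vertex -1.512 0.02 -1.017
endloop
endfacet
facet normal -0.598 0.486 -0.637
outer loop
vertex -3.927 4.12 2.011
vertex -3.259 4.846 1.938
vertex -3.483 3.631 1.221
endloop
endfacet
facet normal -0.676 -0.734 0.074
outer loop
vertex -2.281 2.654 2.502
vertex -3.927 4.12 2.011
vertex -3.483 3.631 1.221
endloop
endfacet
facet normal -0.597 0.486 -0.638
outer loop
vertex -3.483 3.631 1.221
vertex -3.259 4.846 1.938
vertex -2.814 4.357 1.148
endloop
endfacet
facet normal 0.432 -0.475 -0.767
outer loop
vertex -2.814 4.357 1.148
vertex -2.281 2.654 2.502
vertex -3.483 3.631 1.221
endloop
endfacet
facet normal -0.432 0.474 0.767
outer loop
vertex -3.927 4.12 2.011
vertex -2.057 3.869 3.219
vertex -3.259 4.846 1.938
endloop
endfacet
facet normal -0.675 -0.734 0.074
outer loop
vertex -2.726 3.143 3.292
vertex -3.927 4.12 2.011
vertex -2.281 2.654 2.502
endloop
endfacet
facet normal -0.432 0.475 0.767
outer loop
vertex -2.726 3.143 3.292
vertex -2.057 3.869 3.219
vertex -3.927 4.12 2.011
endloop
endfacet
facet normal 0.675 0.734 -0.074
outer loop
vertex -3.259 4.846 1.938
vertex -2.057 3.869 3.219
vertex -2.814 4.357 1.148
endloop
endfacet
facet normal 0.432 -0.475 -0.767
outer loop
vertex -1.613 3.38 2.429
vertex -2.281 2.654 2.502
vertex -2.814 4.357 1.148
endloop
endfacet
facet normal 0.676 0.733 -0.074
outer loop
vertex -2.814 4.357 1.148
vertex -2.057 3.869 3.219
vertex -1.613 3.38 2.429
endloop
endfacet
facet normal 0.598 -0.486 0.638
outer loop
vertex -1.613 3.38 2.429
vertex -2.726 3.143 3.292
vertex -2.281 2.654 2.502
endloop
endfacet
facet normal 0.598 -0.487 0.637
outer loop
vertex -2.057 3.869 3.219
vertex -2.726 3.143 3.292
vertex -1.613 3.38 2.429
endloop
endfacet

endsolid


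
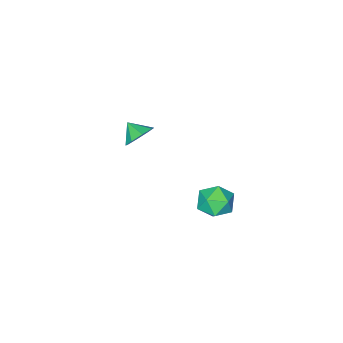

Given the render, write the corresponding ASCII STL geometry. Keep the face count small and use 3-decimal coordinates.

solid 
facet normal -0.078 0.825 -0.560
outer loop
vertex 0.704 -3.783 -1.445
vertex 0.213 -3.319 -0.693
vertex 1.182 -3.411 -0.964
endloop
endfacet
facet normal 0.664 -0.743 -0.085
outer loop
vertex 0.704 -3.783 -1.445
vertex 1.182 -3.411 -0.964
vertex 0.307 -4.301 -0.027
endloop
endfacet
facet normal -0.078 0.824 -0.561
outer loop
vertex 1.182 -3.411 -0.964
vertex 0.213 -3.319 -0.693
vertex 1.093 -2.985 -0.325
endloop
endfacet
facet normal 0.828 -0.407 0.387
outer loop
vertex 1.182 -3.411 -0.964
vertex 1.093 -2.985 -0.325
vertex 0.307 -4.301 -0.027
endloop
endfacet
facet normal -0.079 0.825 -0.560
outer loop
vertex 1.093 -2.985 -0.325
vertex 0.213 -3.319 -0.693
vertex 0.488 -2.756 0.098
endloop
endfacet
facet normal 0.535 -0.130 0.835
outer loop
vertex 1.093 -2.985 -0.325
vertex 0.488 -2.756 0.098
vertex 0.307 -4.301 -0.027
endloop
endfacet
facet normal -0.079 0.825 -0.560
outer loop
vertex 0.488 -2.756 0.098
vertex 0.213 -3.319 -0.693
vertex -0.277 -2.856 0.058
endloop
endfacet
facet normal -0.042 -0.076 0.996
outer loop
vertex 0.488 -2.756 0.098
vertex -0.277 -2.856 0.058
vertex 0.307 -4.301 -0.027
endloop
endfacet
facet normal -0.079 0.825 -0.560
outer loop
vertex -0.277 -2.856 0.058
vertex 0.213 -3.319 -0.693
vertex -0.755 -3.228 -0.422
endloop
endfacet
facet normal -0.566 -0.275 0.777
outer loop
vertex -0.277 -2.856 0.058
vertex -0.755 -3.228 -0.422
vertex 0.307 -4.301 -0.027
endloop
endfacet
facet normal -0.079 0.825 -0.560
outer loop
vertex -0.755 -3.228 -0.422
vertex 0.213 -3.319 -0.693
vertex -0.666 -3.653 -1.061
endloop
endfacet
facet normal -0.731 -0.611 0.305
outer loop
vertex -0.755 -3.228 -0.422
vertex -0.666 -3.653 -1.061
vertex 0.307 -4.301 -0.027
endloop
endfacet
facet normal -0.079 0.825 -0.560
outer loop
vertex -0.666 -3.653 -1.061
vertex 0.213 -3.319 -0.693
vertex -0.062 -3.883 -1.485
endloop
endfacet
facet normal -0.439 -0.887 -0.143
outer loop
vertex -0.666 -3.653 -1.061
vertex -0.062 -3.883 -1.485
vertex 0.307 -4.301 -0.027
endloop
endfacet
facet normal -0.078 0.825 -0.560
outer loop
vertex -0.062 -3.883 -1.485
vertex 0.213 -3.319 -0.693
vertex 0.704 -3.783 -1.445
endloop
endfacet
facet normal 0.139 -0.942 -0.305
outer loop
vertex -0.062 -3.883 -1.485
vertex 0.704 -3.783 -1.445
vertex 0.307 -4.301 -0.027
endloop
endfacet
facet normal -0.530 0.426 0.733
outer loop
vertex 0.992 4.879 0.115
vertex 0.048 4.312 -0.238
vertex 0.75 3.834 0.547
endloop
endfacet
facet normal 0.153 0.347 0.925
outer loop
vertex 0.992 4.879 0.115
vertex 0.75 3.834 0.547
vertex 1.838 4.106 0.265
endloop
endfacet
facet normal 0.556 0.697 0.453
outer loop
vertex 0.992 4.879 0.115
vertex 1.838 4.106 0.265
vertex 1.809 4.752 -0.693
endloop
endfacet
facet normal 0.123 0.992 -0.031
outer loop
vertex 0.992 4.879 0.115
vertex 1.809 4.752 -0.693
vertex 0.702 4.88 -1.004
endloop
endfacet
facet normal -0.548 0.824 0.143
outer loop
vertex 0.992 4.879 0.115
vertex 0.702 4.88 -1.004
vertex 0.048 4.312 -0.238
endloop
endfacet
facet normal 0.316 -0.347 0.883
outer loop
vertex 1.838 4.106 0.265
vertex 0.75 3.834 0.547
vertex 1.418 3.06 0.004
endloop
endfacet
facet normal -0.790 -0.220 0.572
outer loop
vertex 0.75 3.834 0.547
vertex 0.048 4.312 -0.238
vertex 0.311 3.188 -0.307
endloop
endfacet
facet normal -0.819 0.425 -0.385
outer loop
vertex 0.048 4.312 -0.238
vertex 0.702 4.88 -1.004
vertex 0.282 3.834 -1.265
endloop
endfacet
facet normal 0.267 0.697 -0.665
outer loop
vertex 0.702 4.88 -1.004
vertex 1.809 4.752 -0.693
vertex 1.37 4.106 -1.547
endloop
endfacet
facet normal 0.968 0.219 0.119
outer loop
vertex 1.809 4.752 -0.693
vertex 1.838 4.106 0.265
vertex 2.072 3.628 -0.762
endloop
endfacet
facet normal -0.123 -0.992 0.031
outer loop
vertex 1.128 3.061 -1.115
vertex 1.418 3.06 0.004
vertex 0.311 3.188 -0.307
endloop
endfacet
facet normal -0.556 -0.697 -0.453
outer loop
vertex 1.128 3.061 -1.115
vertex 0.311 3.188 -0.307
vertex 0.282 3.834 -1.265
endloop
endfacet
facet normal -0.153 -0.347 -0.925
outer loop
vertex 1.128 3.061 -1.115
vertex 0.282 3.834 -1.265
vertex 1.37 4.106 -1.547
endloop
endfacet
facet normal 0.530 -0.426 -0.733
outer loop
vertex 1.128 3.061 -1.115
vertex 1.37 4.106 -1.547
vertex 2.072 3.628 -0.762
endloop
endfacet
facet normal 0.548 -0.824 -0.143
outer loop
vertex 1.128 3.061 -1.115
vertex 2.072 3.628 -0.762
vertex 1.418 3.06 0.004
endloop
endfacet
facet normal -0.267 -0.697 0.665
outer loop
vertex 0.311 3.188 -0.307
vertex 1.418 3.06 0.004
vertex 0.75 3.834 0.547
endloop
endfacet
facet normal -0.968 -0.219 -0.119
outer loop
vertex 0.282 3.834 -1.265
vertex 0.311 3.188 -0.307
vertex 0.048 4.312 -0.238
endloop
endfacet
facet normal -0.316 0.347 -0.883
outer loop
vertex 1.37 4.106 -1.547
vertex 0.282 3.834 -1.265
vertex 0.702 4.88 -1.004
endloop
endfacet
facet normal 0.790 0.220 -0.572
outer loop
vertex 2.072 3.628 -0.762
vertex 1.37 4.106 -1.547
vertex 1.809 4.752 -0.693
endloop
endfacet
facet normal 0.819 -0.425 0.385
outer loop
vertex 1.418 3.06 0.004
vertex 2.072 3.628 -0.762
vertex 1.838 4.106 0.265
endloop
endfacet

endsolid


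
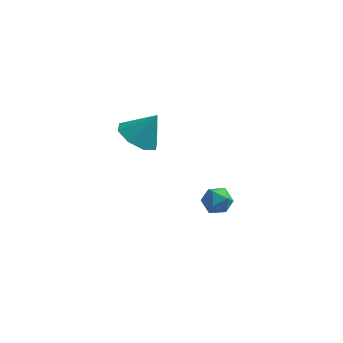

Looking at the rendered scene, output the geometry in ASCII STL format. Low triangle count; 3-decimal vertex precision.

solid 
facet normal -0.528 -0.226 -0.818
outer loop
vertex 0.779 0.154 2.792
vertex 0.039 0.53 3.166
vertex 0.72 0.832 2.643
endloop
endfacet
facet normal 0.996 0.084 -0.013
outer loop
vertex 0.779 0.154 2.792
vertex 0.72 0.832 2.643
vertex 0.741 0.83 4.254
endloop
endfacet
facet normal -0.528 -0.226 -0.818
outer loop
vertex 0.72 0.832 2.643
vertex 0.039 0.53 3.166
vertex 0.262 1.333 2.8
endloop
endfacet
facet normal 0.737 0.676 -0.009
outer loop
vertex 0.72 0.832 2.643
vertex 0.262 1.333 2.8
vertex 0.741 0.83 4.254
endloop
endfacet
facet normal -0.527 -0.227 -0.819
outer loop
vertex 0.262 1.333 2.8
vertex 0.039 0.53 3.166
vertex -0.327 1.363 3.171
endloop
endfacet
facet normal 0.210 0.943 0.257
outer loop
vertex 0.262 1.333 2.8
vertex -0.327 1.363 3.171
vertex 0.741 0.83 4.254
endloop
endfacet
facet normal -0.528 -0.227 -0.819
outer loop
vertex -0.327 1.363 3.171
vertex 0.039 0.53 3.166
vertex -0.701 0.905 3.539
endloop
endfacet
facet normal -0.274 0.728 0.628
outer loop
vertex -0.327 1.363 3.171
vertex -0.701 0.905 3.539
vertex 0.741 0.83 4.254
endloop
endfacet
facet normal -0.527 -0.226 -0.819
outer loop
vertex -0.701 0.905 3.539
vertex 0.039 0.53 3.166
vertex -0.642 0.227 3.688
endloop
endfacet
facet normal -0.432 0.158 0.888
outer loop
vertex -0.701 0.905 3.539
vertex -0.642 0.227 3.688
vertex 0.741 0.83 4.254
endloop
endfacet
facet normal -0.527 -0.226 -0.819
outer loop
vertex -0.642 0.227 3.688
vertex 0.039 0.53 3.166
vertex -0.184 -0.274 3.531
endloop
endfacet
facet normal -0.172 -0.435 0.884
outer loop
vertex -0.642 0.227 3.688
vertex -0.184 -0.274 3.531
vertex 0.741 0.83 4.254
endloop
endfacet
facet normal -0.527 -0.226 -0.819
outer loop
vertex -0.184 -0.274 3.531
vertex 0.039 0.53 3.166
vertex 0.405 -0.304 3.16
endloop
endfacet
facet normal 0.354 -0.702 0.619
outer loop
vertex -0.184 -0.274 3.531
vertex 0.405 -0.304 3.16
vertex 0.741 0.83 4.254
endloop
endfacet
facet normal -0.528 -0.226 -0.818
outer loop
vertex 0.405 -0.304 3.16
vertex 0.039 0.53 3.166
vertex 0.779 0.154 2.792
endloop
endfacet
facet normal 0.838 -0.486 0.247
outer loop
vertex 0.405 -0.304 3.16
vertex 0.779 0.154 2.792
vertex 0.741 0.83 4.254
endloop
endfacet
facet normal -0.202 0.520 0.830
outer loop
vertex 2.511 2.204 -1.209
vertex 2.735 1.683 -0.828
vertex 3.17 2.171 -1.028
endloop
endfacet
facet normal -0.032 0.956 0.290
outer loop
vertex 2.511 2.204 -1.209
vertex 3.17 2.171 -1.028
vertex 2.999 2.358 -1.663
endloop
endfacet
facet normal -0.491 0.836 -0.244
outer loop
vertex 2.511 2.204 -1.209
vertex 2.999 2.358 -1.663
vertex 2.459 1.985 -1.855
endloop
endfacet
facet normal -0.945 0.326 -0.035
outer loop
vertex 2.511 2.204 -1.209
vertex 2.459 1.985 -1.855
vertex 2.296 1.568 -1.338
endloop
endfacet
facet normal -0.766 0.131 0.630
outer loop
vertex 2.511 2.204 -1.209
vertex 2.296 1.568 -1.338
vertex 2.735 1.683 -0.828
endloop
endfacet
facet normal 0.622 0.781 0.063
outer loop
vertex 2.999 2.358 -1.663
vertex 3.17 2.171 -1.028
vertex 3.524 1.932 -1.562
endloop
endfacet
facet normal 0.345 0.076 0.936
outer loop
vertex 3.17 2.171 -1.028
vertex 2.735 1.683 -0.828
vertex 3.361 1.515 -1.045
endloop
endfacet
facet normal -0.566 -0.553 0.612
outer loop
vertex 2.735 1.683 -0.828
vertex 2.296 1.568 -1.338
vertex 2.821 1.142 -1.237
endloop
endfacet
facet normal -0.855 -0.237 -0.461
outer loop
vertex 2.296 1.568 -1.338
vertex 2.459 1.985 -1.855
vertex 2.65 1.329 -1.872
endloop
endfacet
facet normal -0.120 0.586 -0.801
outer loop
vertex 2.459 1.985 -1.855
vertex 2.999 2.358 -1.663
vertex 3.085 1.817 -2.072
endloop
endfacet
facet normal 0.945 -0.326 0.035
outer loop
vertex 3.309 1.296 -1.691
vertex 3.524 1.932 -1.562
vertex 3.361 1.515 -1.045
endloop
endfacet
facet normal 0.491 -0.836 0.244
outer loop
vertex 3.309 1.296 -1.691
vertex 3.361 1.515 -1.045
vertex 2.821 1.142 -1.237
endloop
endfacet
facet normal 0.032 -0.956 -0.290
outer loop
vertex 3.309 1.296 -1.691
vertex 2.821 1.142 -1.237
vertex 2.65 1.329 -1.872
endloop
endfacet
facet normal 0.202 -0.520 -0.830
outer loop
vertex 3.309 1.296 -1.691
vertex 2.65 1.329 -1.872
vertex 3.085 1.817 -2.072
endloop
endfacet
facet normal 0.766 -0.131 -0.630
outer loop
vertex 3.309 1.296 -1.691
vertex 3.085 1.817 -2.072
vertex 3.524 1.932 -1.562
endloop
endfacet
facet normal 0.855 0.237 0.461
outer loop
vertex 3.361 1.515 -1.045
vertex 3.524 1.932 -1.562
vertex 3.17 2.171 -1.028
endloop
endfacet
facet normal 0.120 -0.586 0.801
outer loop
vertex 2.821 1.142 -1.237
vertex 3.361 1.515 -1.045
vertex 2.735 1.683 -0.828
endloop
endfacet
facet normal -0.622 -0.781 -0.063
outer loop
vertex 2.65 1.329 -1.872
vertex 2.821 1.142 -1.237
vertex 2.296 1.568 -1.338
endloop
endfacet
facet normal -0.345 -0.076 -0.936
outer loop
vertex 3.085 1.817 -2.072
vertex 2.65 1.329 -1.872
vertex 2.459 1.985 -1.855
endloop
endfacet
facet normal 0.566 0.553 -0.612
outer loop
vertex 3.524 1.932 -1.562
vertex 3.085 1.817 -2.072
vertex 2.999 2.358 -1.663
endloop
endfacet

endsolid


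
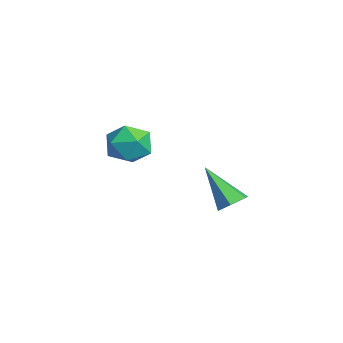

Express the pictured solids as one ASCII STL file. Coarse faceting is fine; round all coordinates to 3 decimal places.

solid 
facet normal 0.510 0.419 -0.751
outer loop
vertex 4.525 2.09 0.206
vertex 3.893 2.347 -0.08
vertex 4.272 2.756 0.406
endloop
endfacet
facet normal 0.609 -0.007 0.793
outer loop
vertex 4.525 2.09 0.206
vertex 4.272 2.756 0.406
vertex 2.807 1.453 1.52
endloop
endfacet
facet normal 0.510 0.420 -0.751
outer loop
vertex 4.272 2.756 0.406
vertex 3.893 2.347 -0.08
vertex 3.639 3.013 0.12
endloop
endfacet
facet normal -0.052 0.682 0.729
outer loop
vertex 4.272 2.756 0.406
vertex 3.639 3.013 0.12
vertex 2.807 1.453 1.52
endloop
endfacet
facet normal 0.509 0.420 -0.751
outer loop
vertex 3.639 3.013 0.12
vertex 3.893 2.347 -0.08
vertex 3.26 2.603 -0.366
endloop
endfacet
facet normal -0.809 0.568 0.152
outer loop
vertex 3.639 3.013 0.12
vertex 3.26 2.603 -0.366
vertex 2.807 1.453 1.52
endloop
endfacet
facet normal 0.509 0.420 -0.751
outer loop
vertex 3.26 2.603 -0.366
vertex 3.893 2.347 -0.08
vertex 3.514 1.937 -0.566
endloop
endfacet
facet normal -0.902 -0.236 -0.361
outer loop
vertex 3.26 2.603 -0.366
vertex 3.514 1.937 -0.566
vertex 2.807 1.453 1.52
endloop
endfacet
facet normal 0.510 0.419 -0.751
outer loop
vertex 3.514 1.937 -0.566
vertex 3.893 2.347 -0.08
vertex 4.146 1.681 -0.28
endloop
endfacet
facet normal -0.240 -0.924 -0.296
outer loop
vertex 3.514 1.937 -0.566
vertex 4.146 1.681 -0.28
vertex 2.807 1.453 1.52
endloop
endfacet
facet normal 0.510 0.419 -0.751
outer loop
vertex 4.146 1.681 -0.28
vertex 3.893 2.347 -0.08
vertex 4.525 2.09 0.206
endloop
endfacet
facet normal 0.515 -0.810 0.280
outer loop
vertex 4.146 1.681 -0.28
vertex 4.525 2.09 0.206
vertex 2.807 1.453 1.52
endloop
endfacet
facet normal -0.363 0.383 0.849
outer loop
vertex -2.262 -0.586 1.662
vertex -1.367 -0.995 2.229
vertex -1.326 0.046 1.777
endloop
endfacet
facet normal -0.560 0.777 0.288
outer loop
vertex -2.262 -0.586 1.662
vertex -1.326 0.046 1.777
vertex -1.874 0.019 0.783
endloop
endfacet
facet normal -0.921 0.356 -0.161
outer loop
vertex -2.262 -0.586 1.662
vertex -1.874 0.019 0.783
vertex -2.254 -1.038 0.62
endloop
endfacet
facet normal -0.947 -0.298 0.122
outer loop
vertex -2.262 -0.586 1.662
vertex -2.254 -1.038 0.62
vertex -1.941 -1.665 1.513
endloop
endfacet
facet normal -0.602 -0.282 0.747
outer loop
vertex -2.262 -0.586 1.662
vertex -1.941 -1.665 1.513
vertex -1.367 -0.995 2.229
endloop
endfacet
facet normal 0.031 0.999 -0.044
outer loop
vertex -1.874 0.019 0.783
vertex -1.326 0.046 1.777
vertex -0.739 -0.015 0.807
endloop
endfacet
facet normal 0.350 0.361 0.864
outer loop
vertex -1.326 0.046 1.777
vertex -1.367 -0.995 2.229
vertex -0.426 -0.642 1.7
endloop
endfacet
facet normal -0.036 -0.715 0.698
outer loop
vertex -1.367 -0.995 2.229
vertex -1.941 -1.665 1.513
vertex -0.806 -1.699 1.537
endloop
endfacet
facet normal -0.594 -0.742 -0.313
outer loop
vertex -1.941 -1.665 1.513
vertex -2.254 -1.038 0.62
vertex -1.354 -1.726 0.543
endloop
endfacet
facet normal -0.552 0.317 -0.771
outer loop
vertex -2.254 -1.038 0.62
vertex -1.874 0.019 0.783
vertex -1.313 -0.685 0.091
endloop
endfacet
facet normal 0.947 0.298 -0.122
outer loop
vertex -0.418 -1.094 0.658
vertex -0.739 -0.015 0.807
vertex -0.426 -0.642 1.7
endloop
endfacet
facet normal 0.921 -0.356 0.161
outer loop
vertex -0.418 -1.094 0.658
vertex -0.426 -0.642 1.7
vertex -0.806 -1.699 1.537
endloop
endfacet
facet normal 0.560 -0.777 -0.288
outer loop
vertex -0.418 -1.094 0.658
vertex -0.806 -1.699 1.537
vertex -1.354 -1.726 0.543
endloop
endfacet
facet normal 0.363 -0.383 -0.849
outer loop
vertex -0.418 -1.094 0.658
vertex -1.354 -1.726 0.543
vertex -1.313 -0.685 0.091
endloop
endfacet
facet normal 0.602 0.282 -0.747
outer loop
vertex -0.418 -1.094 0.658
vertex -1.313 -0.685 0.091
vertex -0.739 -0.015 0.807
endloop
endfacet
facet normal 0.594 0.742 0.313
outer loop
vertex -0.426 -0.642 1.7
vertex -0.739 -0.015 0.807
vertex -1.326 0.046 1.777
endloop
endfacet
facet normal 0.552 -0.317 0.771
outer loop
vertex -0.806 -1.699 1.537
vertex -0.426 -0.642 1.7
vertex -1.367 -0.995 2.229
endloop
endfacet
facet normal -0.031 -0.999 0.044
outer loop
vertex -1.354 -1.726 0.543
vertex -0.806 -1.699 1.537
vertex -1.941 -1.665 1.513
endloop
endfacet
facet normal -0.350 -0.361 -0.864
outer loop
vertex -1.313 -0.685 0.091
vertex -1.354 -1.726 0.543
vertex -2.254 -1.038 0.62
endloop
endfacet
facet normal 0.036 0.715 -0.698
outer loop
vertex -0.739 -0.015 0.807
vertex -1.313 -0.685 0.091
vertex -1.874 0.019 0.783
endloop
endfacet

endsolid


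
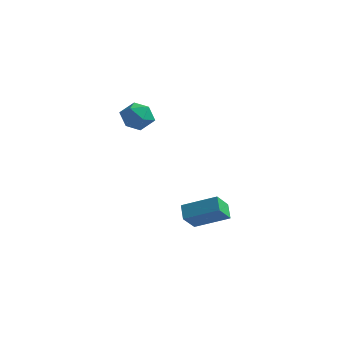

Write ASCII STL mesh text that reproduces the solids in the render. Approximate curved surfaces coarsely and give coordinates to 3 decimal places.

solid 
facet normal -0.544 0.529 0.651
outer loop
vertex -0.704 -1.087 -3.158
vertex 0.762 -0.41 -2.484
vertex -0.761 -0.204 -3.923
endloop
endfacet
facet normal -0.838 -0.388 -0.385
outer loop
vertex -0.282 -0.67 -4.496
vertex -0.704 -1.087 -3.158
vertex -0.761 -0.204 -3.923
endloop
endfacet
facet normal -0.544 0.530 0.651
outer loop
vertex -0.761 -0.204 -3.923
vertex 0.762 -0.41 -2.484
vertex 0.706 0.473 -3.249
endloop
endfacet
facet normal -0.048 0.755 -0.654
outer loop
vertex 0.706 0.473 -3.249
vertex -0.282 -0.67 -4.496
vertex -0.761 -0.204 -3.923
endloop
endfacet
facet normal 0.048 -0.755 0.654
outer loop
vertex -0.704 -1.087 -3.158
vertex 1.241 -0.876 -3.057
vertex 0.762 -0.41 -2.484
endloop
endfacet
facet normal -0.838 -0.387 -0.385
outer loop
vertex -0.226 -1.553 -3.731
vertex -0.704 -1.087 -3.158
vertex -0.282 -0.67 -4.496
endloop
endfacet
facet normal 0.048 -0.755 0.654
outer loop
vertex -0.226 -1.553 -3.731
vertex 1.241 -0.876 -3.057
vertex -0.704 -1.087 -3.158
endloop
endfacet
facet normal 0.838 0.387 0.385
outer loop
vertex 0.762 -0.41 -2.484
vertex 1.241 -0.876 -3.057
vertex 0.706 0.473 -3.249
endloop
endfacet
facet normal -0.048 0.755 -0.654
outer loop
vertex 1.184 0.007 -3.822
vertex -0.282 -0.67 -4.496
vertex 0.706 0.473 -3.249
endloop
endfacet
facet normal 0.838 0.387 0.384
outer loop
vertex 0.706 0.473 -3.249
vertex 1.241 -0.876 -3.057
vertex 1.184 0.007 -3.822
endloop
endfacet
facet normal 0.544 -0.530 -0.651
outer loop
vertex 1.184 0.007 -3.822
vertex -0.226 -1.553 -3.731
vertex -0.282 -0.67 -4.496
endloop
endfacet
facet normal 0.544 -0.529 -0.651
outer loop
vertex 1.241 -0.876 -3.057
vertex -0.226 -1.553 -3.731
vertex 1.184 0.007 -3.822
endloop
endfacet
facet normal -0.507 0.745 0.434
outer loop
vertex -2.267 -1.317 2.321
vertex -3.0 -1.664 2.061
vertex -2.671 -1.88 2.816
endloop
endfacet
facet normal 0.103 0.614 0.782
outer loop
vertex -2.267 -1.317 2.321
vertex -2.671 -1.88 2.816
vertex -1.824 -1.917 2.734
endloop
endfacet
facet normal 0.642 0.696 0.322
outer loop
vertex -2.267 -1.317 2.321
vertex -1.824 -1.917 2.734
vertex -1.629 -1.723 1.927
endloop
endfacet
facet normal 0.366 0.877 -0.311
outer loop
vertex -2.267 -1.317 2.321
vertex -1.629 -1.723 1.927
vertex -2.356 -1.567 1.511
endloop
endfacet
facet normal -0.344 0.907 -0.242
outer loop
vertex -2.267 -1.317 2.321
vertex -2.356 -1.567 1.511
vertex -3.0 -1.664 2.061
endloop
endfacet
facet normal 0.093 -0.067 0.993
outer loop
vertex -1.824 -1.917 2.734
vertex -2.671 -1.88 2.816
vertex -2.284 -2.633 2.729
endloop
endfacet
facet normal -0.891 0.145 0.430
outer loop
vertex -2.671 -1.88 2.816
vertex -3.0 -1.664 2.061
vertex -3.011 -2.477 2.313
endloop
endfacet
facet normal -0.628 0.408 -0.663
outer loop
vertex -3.0 -1.664 2.061
vertex -2.356 -1.567 1.511
vertex -2.816 -2.283 1.506
endloop
endfacet
facet normal 0.520 0.357 -0.776
outer loop
vertex -2.356 -1.567 1.511
vertex -1.629 -1.723 1.927
vertex -1.969 -2.32 1.424
endloop
endfacet
facet normal 0.966 0.064 0.249
outer loop
vertex -1.629 -1.723 1.927
vertex -1.824 -1.917 2.734
vertex -1.64 -2.536 2.179
endloop
endfacet
facet normal -0.366 -0.877 0.311
outer loop
vertex -2.373 -2.883 1.919
vertex -2.284 -2.633 2.729
vertex -3.011 -2.477 2.313
endloop
endfacet
facet normal -0.642 -0.696 -0.322
outer loop
vertex -2.373 -2.883 1.919
vertex -3.011 -2.477 2.313
vertex -2.816 -2.283 1.506
endloop
endfacet
facet normal -0.103 -0.614 -0.782
outer loop
vertex -2.373 -2.883 1.919
vertex -2.816 -2.283 1.506
vertex -1.969 -2.32 1.424
endloop
endfacet
facet normal 0.507 -0.745 -0.434
outer loop
vertex -2.373 -2.883 1.919
vertex -1.969 -2.32 1.424
vertex -1.64 -2.536 2.179
endloop
endfacet
facet normal 0.344 -0.907 0.242
outer loop
vertex -2.373 -2.883 1.919
vertex -1.64 -2.536 2.179
vertex -2.284 -2.633 2.729
endloop
endfacet
facet normal -0.520 -0.357 0.776
outer loop
vertex -3.011 -2.477 2.313
vertex -2.284 -2.633 2.729
vertex -2.671 -1.88 2.816
endloop
endfacet
facet normal -0.966 -0.064 -0.249
outer loop
vertex -2.816 -2.283 1.506
vertex -3.011 -2.477 2.313
vertex -3.0 -1.664 2.061
endloop
endfacet
facet normal -0.093 0.067 -0.993
outer loop
vertex -1.969 -2.32 1.424
vertex -2.816 -2.283 1.506
vertex -2.356 -1.567 1.511
endloop
endfacet
facet normal 0.891 -0.145 -0.430
outer loop
vertex -1.64 -2.536 2.179
vertex -1.969 -2.32 1.424
vertex -1.629 -1.723 1.927
endloop
endfacet
facet normal 0.628 -0.408 0.663
outer loop
vertex -2.284 -2.633 2.729
vertex -1.64 -2.536 2.179
vertex -1.824 -1.917 2.734
endloop
endfacet

endsolid
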